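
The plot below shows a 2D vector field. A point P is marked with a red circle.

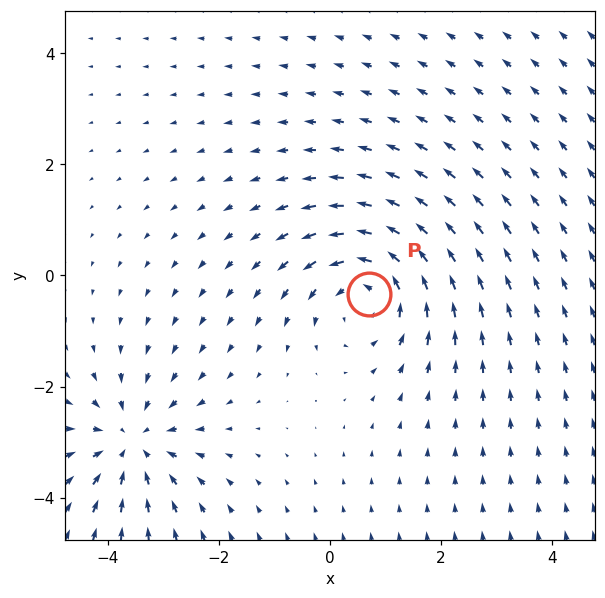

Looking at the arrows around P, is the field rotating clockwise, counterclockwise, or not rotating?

Near P at (0.7, -0.3) the arrows circulate counterclockwise. The curl (z-component) there is about +4; positive curl means counterclockwise rotation.

counterclockwise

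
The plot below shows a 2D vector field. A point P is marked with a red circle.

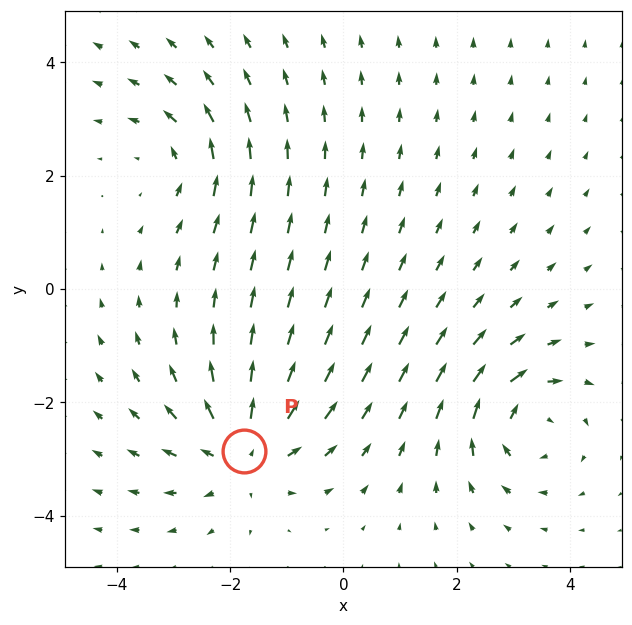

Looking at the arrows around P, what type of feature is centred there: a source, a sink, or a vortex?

At P (-1.8, -2.9) the arrows spread outward. Divergence about +4, curl ≈0 — positive divergence with near-zero curl is a source.

source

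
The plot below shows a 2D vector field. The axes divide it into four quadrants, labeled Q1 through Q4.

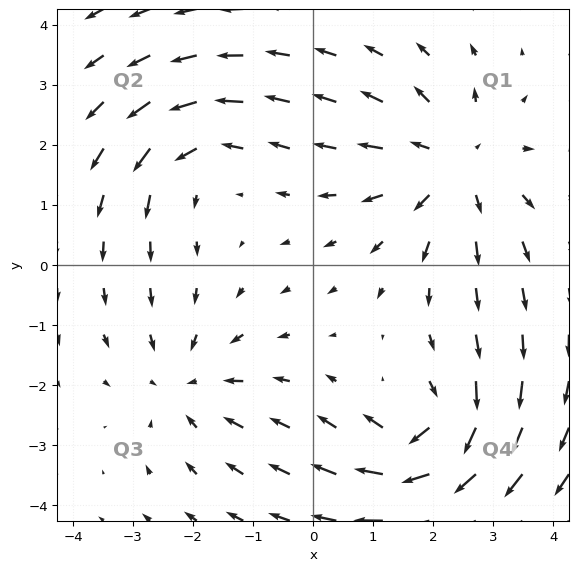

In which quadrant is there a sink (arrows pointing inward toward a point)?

The sink sits at approximately (-2.1, -2.0), which lies in quadrant Q3. The divergence there is about -2, negative as expected for a sink.

Q3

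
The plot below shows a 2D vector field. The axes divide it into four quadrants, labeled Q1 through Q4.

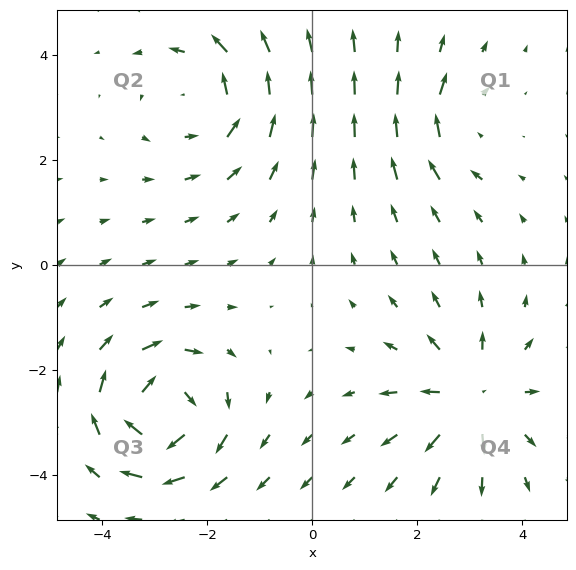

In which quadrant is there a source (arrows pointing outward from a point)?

Q4

The source sits at approximately (3.0, -2.5), which lies in quadrant Q4. The divergence there is about +5, positive as expected for a source.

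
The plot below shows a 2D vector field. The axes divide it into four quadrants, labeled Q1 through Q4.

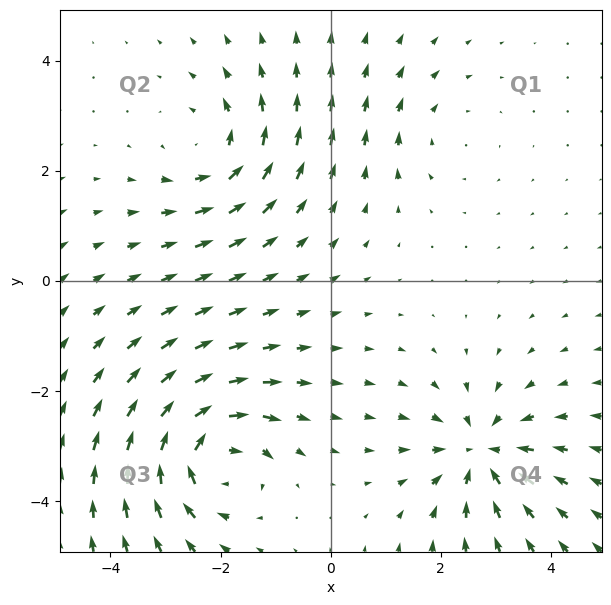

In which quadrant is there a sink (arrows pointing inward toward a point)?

The sink sits at approximately (2.7, -3.1), which lies in quadrant Q4. The divergence there is about -5, negative as expected for a sink.

Q4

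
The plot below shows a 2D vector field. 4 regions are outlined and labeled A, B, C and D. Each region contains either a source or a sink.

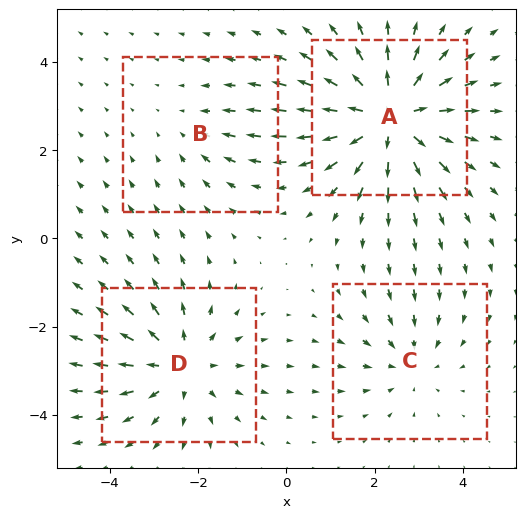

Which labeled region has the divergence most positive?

A

Divergence at each region's feature centre — A: about +6, B: about -2, C: about -3, D: about +4. Region A is most positive.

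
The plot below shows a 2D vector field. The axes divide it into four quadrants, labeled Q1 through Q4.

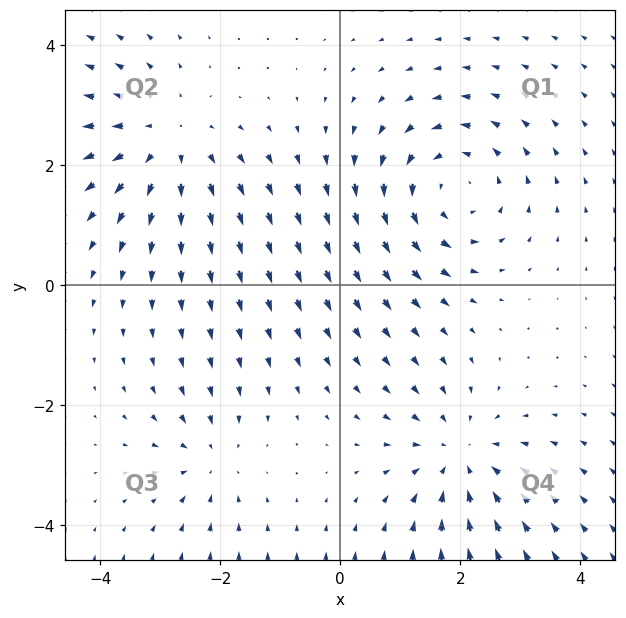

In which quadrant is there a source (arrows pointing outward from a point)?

Q2

The source sits at approximately (-2.9, 2.4), which lies in quadrant Q2. The divergence there is about +3, positive as expected for a source.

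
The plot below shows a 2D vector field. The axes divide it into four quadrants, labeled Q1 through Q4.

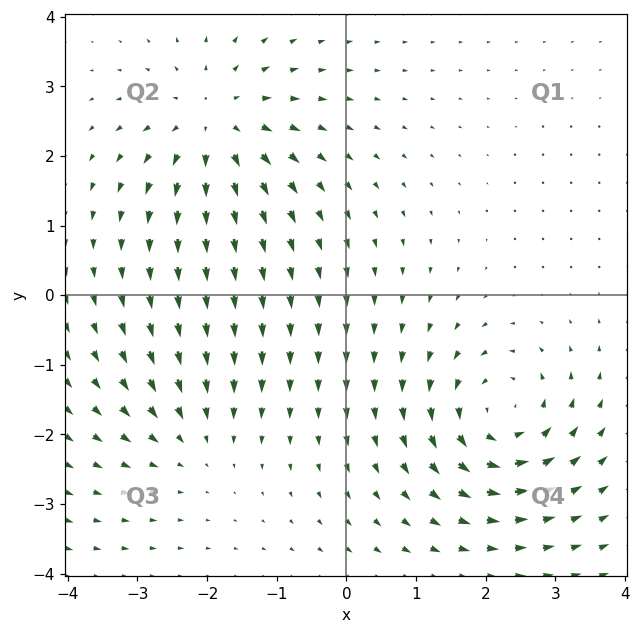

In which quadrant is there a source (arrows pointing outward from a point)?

The source sits at approximately (-1.9, 2.5), which lies in quadrant Q2. The divergence there is about +5, positive as expected for a source.

Q2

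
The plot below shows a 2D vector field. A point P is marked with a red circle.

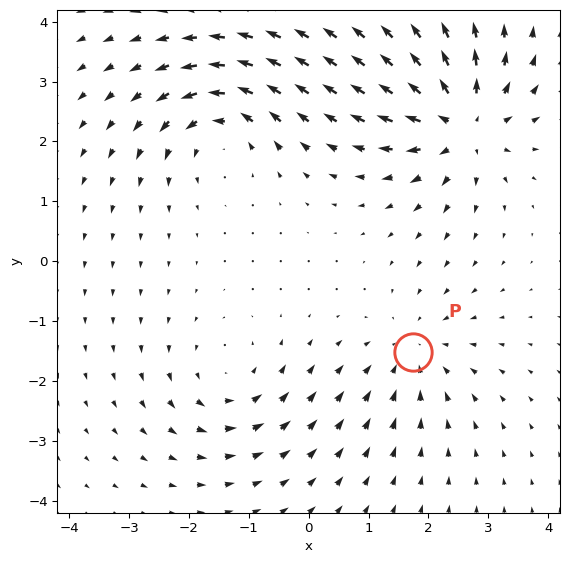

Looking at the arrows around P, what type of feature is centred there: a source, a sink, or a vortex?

At P (1.7, -1.5) the arrows converge inward. Divergence about -3, curl ≈0 — negative divergence with near-zero curl is a sink.

sink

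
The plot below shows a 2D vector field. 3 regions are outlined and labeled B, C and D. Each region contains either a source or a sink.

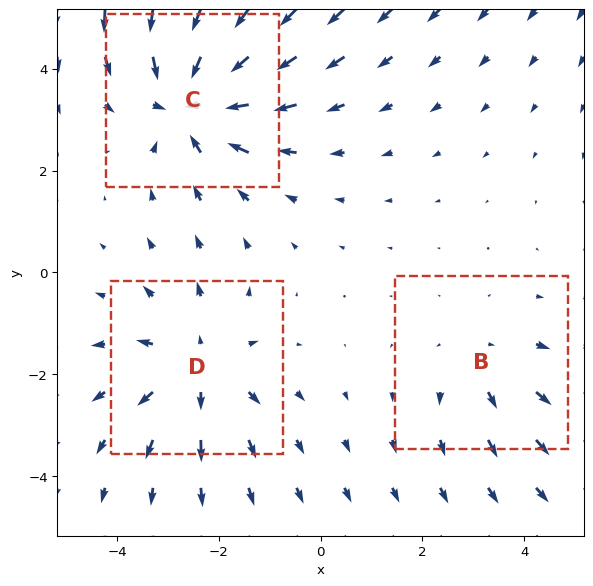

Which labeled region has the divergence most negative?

C

Divergence at each region's feature centre — B: about +2, C: about -4, D: about +3. Region C is most negative.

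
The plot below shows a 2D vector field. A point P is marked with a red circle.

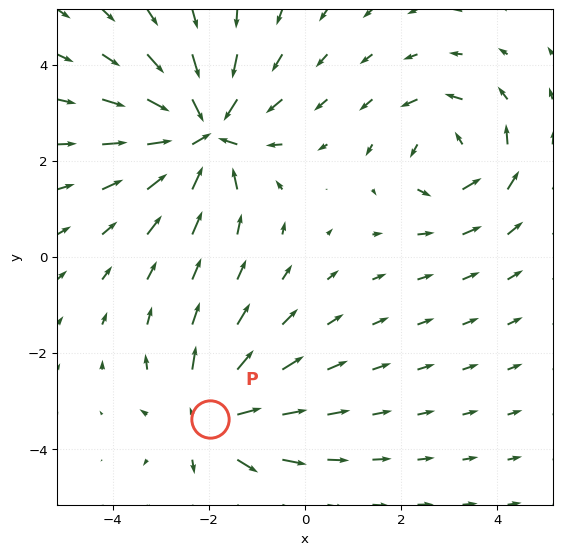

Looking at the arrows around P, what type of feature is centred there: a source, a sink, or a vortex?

source

At P (-2.0, -3.4) the arrows spread outward. Divergence about +3, curl ≈0 — positive divergence with near-zero curl is a source.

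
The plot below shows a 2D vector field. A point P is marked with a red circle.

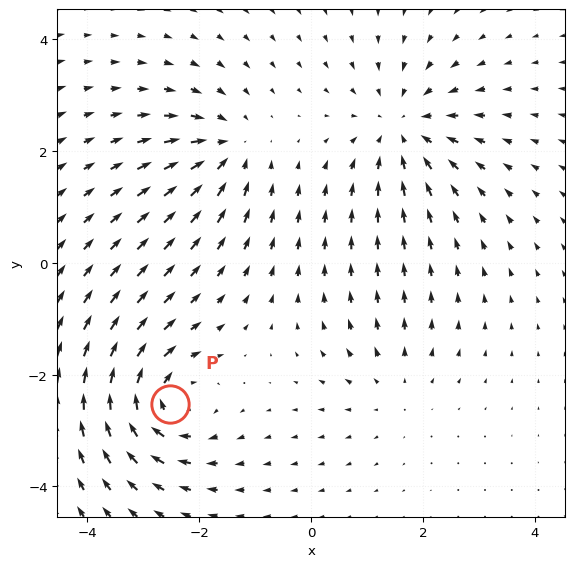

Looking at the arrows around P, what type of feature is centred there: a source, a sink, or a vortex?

At P (-2.5, -2.5) the arrows circulate clockwise. Divergence ≈0, curl about -6 — near-zero divergence with nonzero curl is a vortex.

vortex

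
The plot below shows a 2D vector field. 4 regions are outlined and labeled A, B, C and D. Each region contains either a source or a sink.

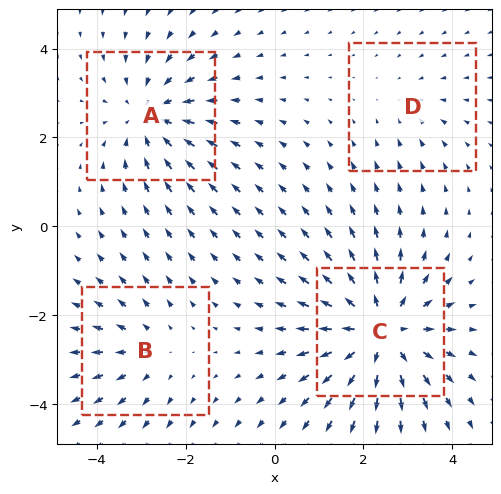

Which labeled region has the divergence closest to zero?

Divergence at each region's feature centre — A: about -4, B: about +3, C: about +6, D: about -2. Region D is closest to zero.

D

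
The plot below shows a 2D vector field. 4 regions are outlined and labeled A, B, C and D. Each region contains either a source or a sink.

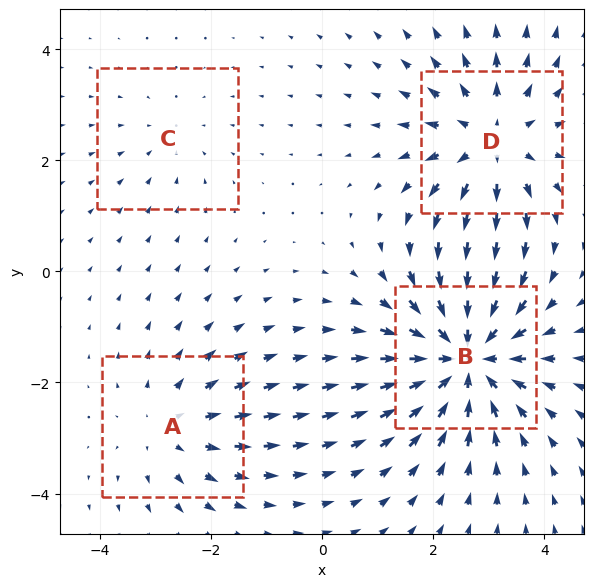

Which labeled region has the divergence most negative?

B

Divergence at each region's feature centre — A: about +3, B: about -6, C: about -2, D: about +4. Region B is most negative.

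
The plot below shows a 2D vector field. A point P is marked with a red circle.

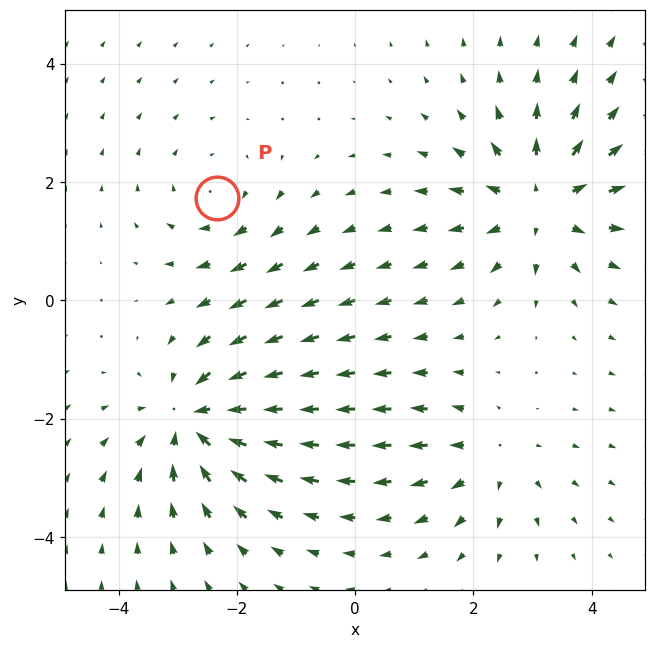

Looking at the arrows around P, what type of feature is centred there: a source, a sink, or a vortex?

At P (-2.3, 1.7) the arrows circulate clockwise. Divergence ≈0, curl about -3 — near-zero divergence with nonzero curl is a vortex.

vortex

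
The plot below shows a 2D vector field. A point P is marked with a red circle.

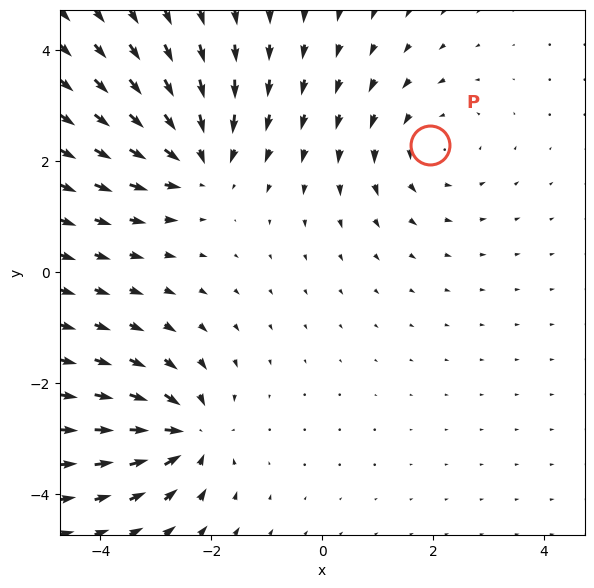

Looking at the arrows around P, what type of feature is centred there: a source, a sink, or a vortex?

At P (1.9, 2.3) the arrows circulate counterclockwise. Divergence ≈0, curl about +2 — near-zero divergence with nonzero curl is a vortex.

vortex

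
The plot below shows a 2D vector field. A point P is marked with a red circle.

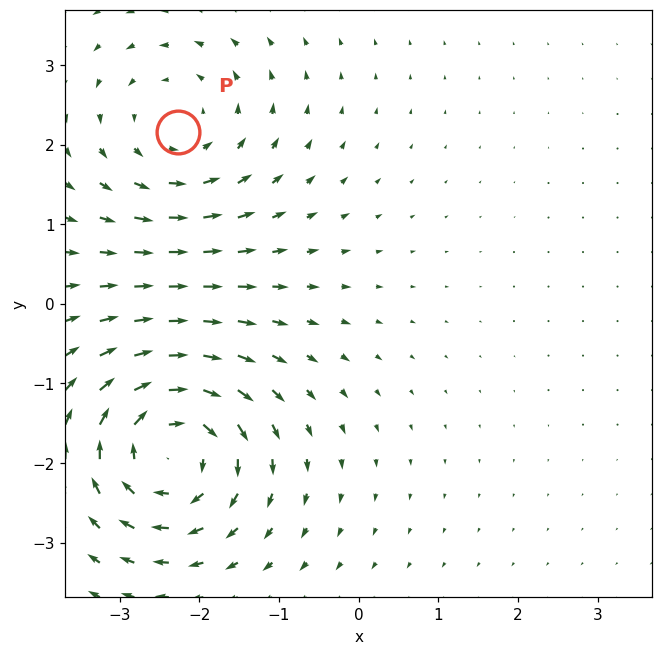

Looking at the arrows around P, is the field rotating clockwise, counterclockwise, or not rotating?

Near P at (-2.3, 2.2) the arrows circulate counterclockwise. The curl (z-component) there is about +3; positive curl means counterclockwise rotation.

counterclockwise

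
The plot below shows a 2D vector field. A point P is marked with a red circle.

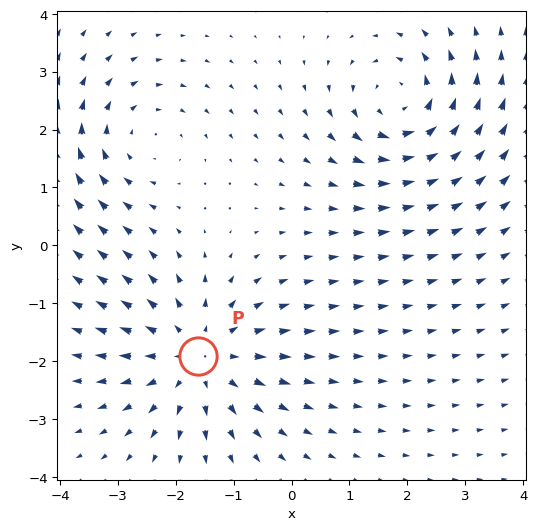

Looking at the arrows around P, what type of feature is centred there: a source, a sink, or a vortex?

At P (-1.6, -1.9) the arrows spread outward. Divergence about +4, curl ≈0 — positive divergence with near-zero curl is a source.

source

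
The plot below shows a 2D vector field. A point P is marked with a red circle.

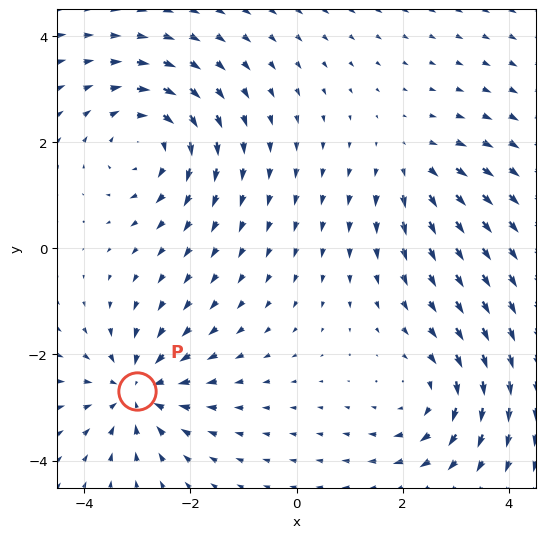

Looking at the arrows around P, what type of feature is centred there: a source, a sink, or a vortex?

At P (-3.0, -2.7) the arrows converge inward. Divergence about -5, curl ≈0 — negative divergence with near-zero curl is a sink.

sink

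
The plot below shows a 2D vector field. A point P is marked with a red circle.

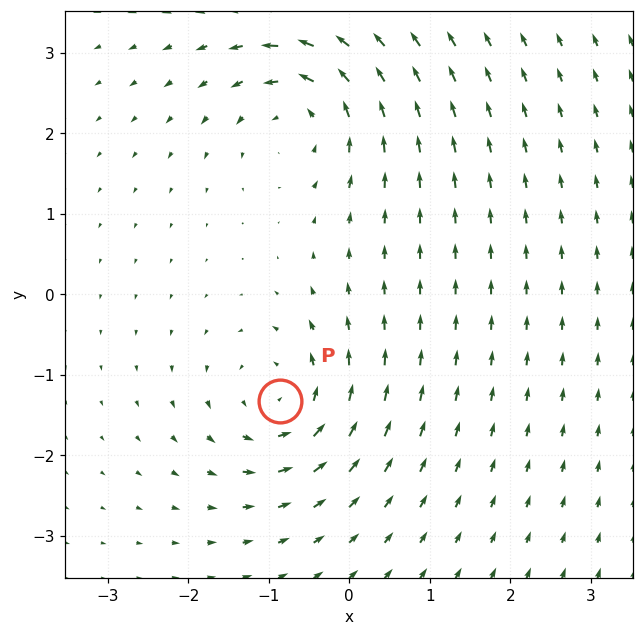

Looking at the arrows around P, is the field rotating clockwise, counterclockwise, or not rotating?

counterclockwise

Near P at (-0.9, -1.3) the arrows circulate counterclockwise. The curl (z-component) there is about +5; positive curl means counterclockwise rotation.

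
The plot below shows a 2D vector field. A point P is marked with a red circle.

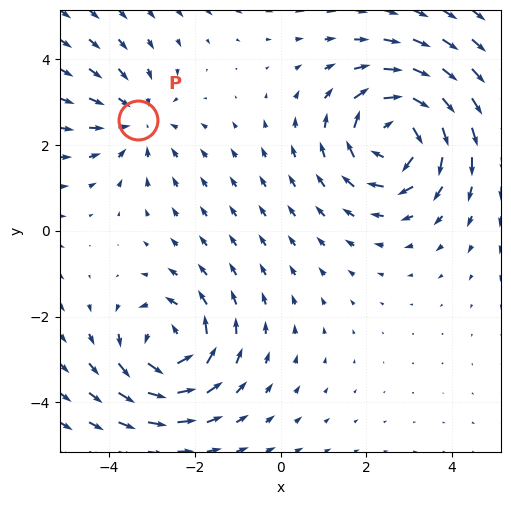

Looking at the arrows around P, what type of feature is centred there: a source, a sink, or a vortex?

sink

At P (-3.3, 2.6) the arrows converge inward. Divergence about -2, curl ≈0 — negative divergence with near-zero curl is a sink.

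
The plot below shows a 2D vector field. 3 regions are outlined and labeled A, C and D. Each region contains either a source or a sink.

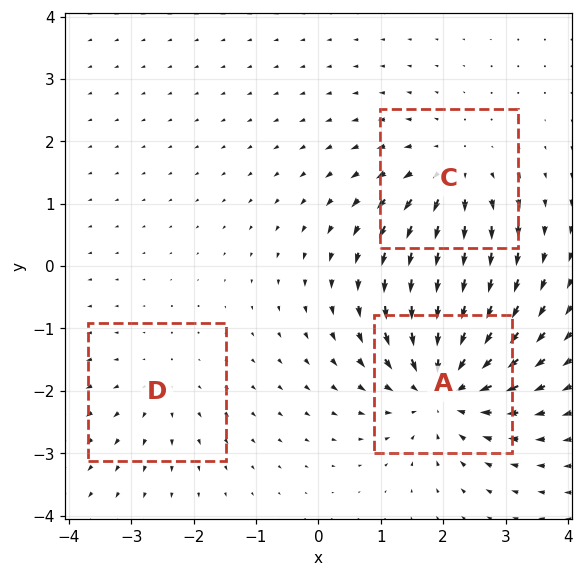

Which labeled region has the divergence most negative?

Divergence at each region's feature centre — A: about -5, C: about +3, D: about +2. Region A is most negative.

A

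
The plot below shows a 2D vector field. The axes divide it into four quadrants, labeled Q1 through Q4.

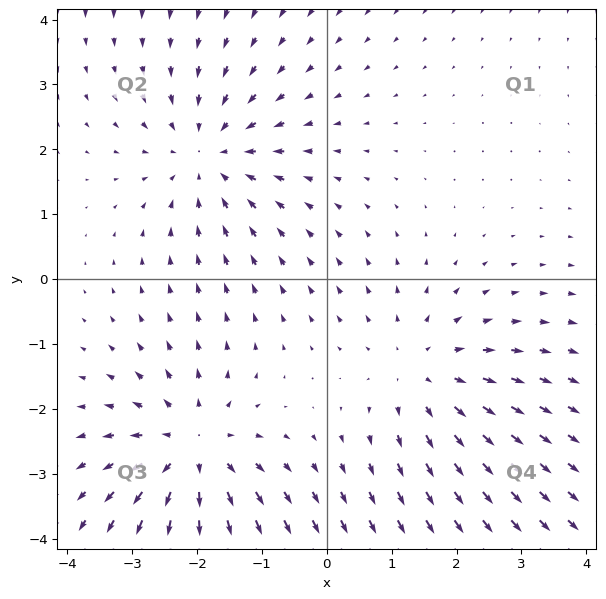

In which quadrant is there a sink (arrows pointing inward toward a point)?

The sink sits at approximately (-1.8, 1.9), which lies in quadrant Q2. The divergence there is about -3, negative as expected for a sink.

Q2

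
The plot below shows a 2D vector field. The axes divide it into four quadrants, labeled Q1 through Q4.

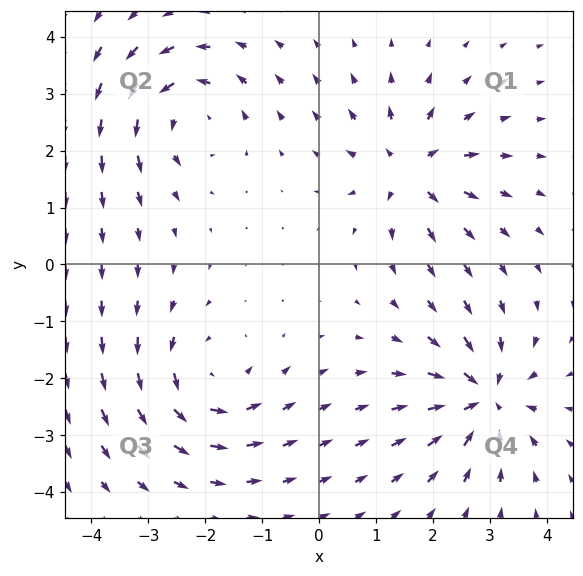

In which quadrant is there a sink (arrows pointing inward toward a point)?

Q4

The sink sits at approximately (2.9, -2.3), which lies in quadrant Q4. The divergence there is about -5, negative as expected for a sink.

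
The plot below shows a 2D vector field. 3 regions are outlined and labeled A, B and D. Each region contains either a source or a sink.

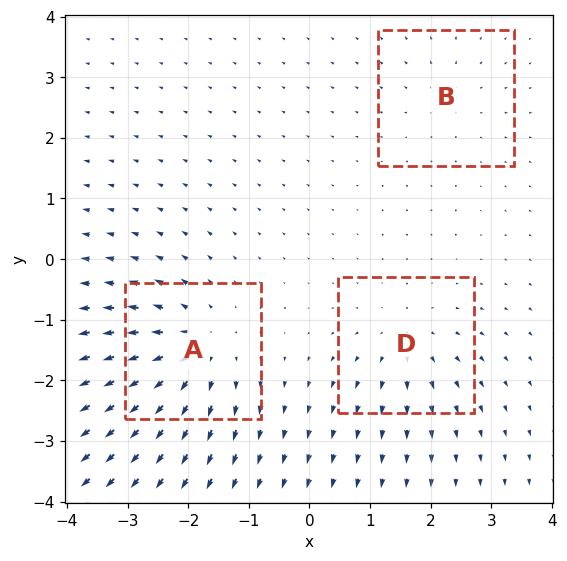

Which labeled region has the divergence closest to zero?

B

Divergence at each region's feature centre — A: about +5, B: about +2, D: about +3. Region B is closest to zero.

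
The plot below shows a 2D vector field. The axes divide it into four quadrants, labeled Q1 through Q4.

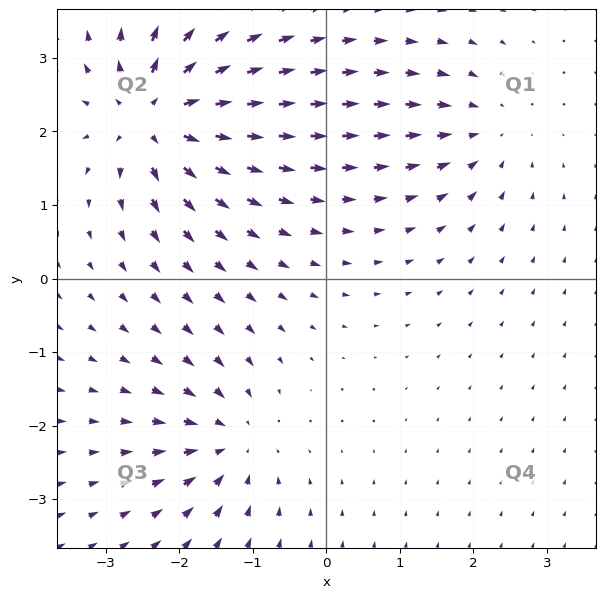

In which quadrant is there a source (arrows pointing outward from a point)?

Q2

The source sits at approximately (-2.3, 2.2), which lies in quadrant Q2. The divergence there is about +7, positive as expected for a source.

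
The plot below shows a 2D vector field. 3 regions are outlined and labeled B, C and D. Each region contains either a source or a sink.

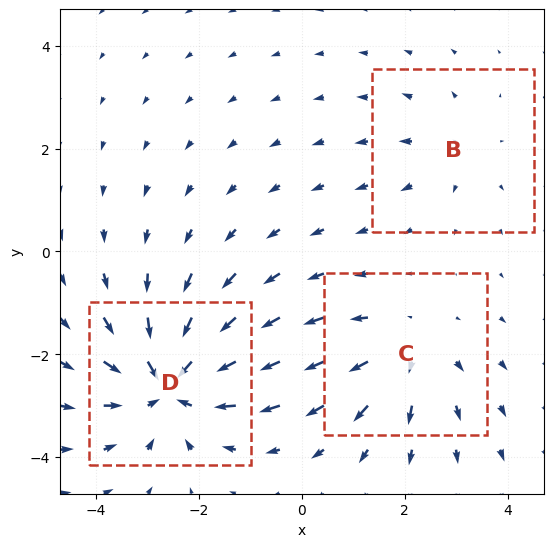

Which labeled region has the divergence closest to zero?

Divergence at each region's feature centre — B: about +2, C: about +3, D: about -5. Region B is closest to zero.

B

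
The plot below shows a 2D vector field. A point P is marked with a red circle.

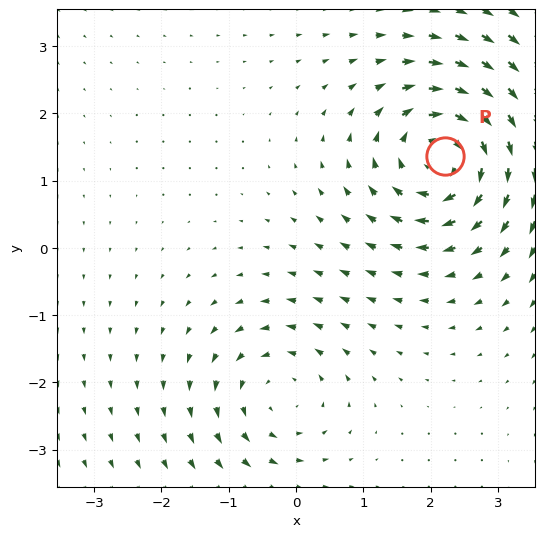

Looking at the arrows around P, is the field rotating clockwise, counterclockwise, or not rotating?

clockwise

Near P at (2.2, 1.4) the arrows circulate clockwise. The curl (z-component) there is about -6; negative curl means clockwise rotation.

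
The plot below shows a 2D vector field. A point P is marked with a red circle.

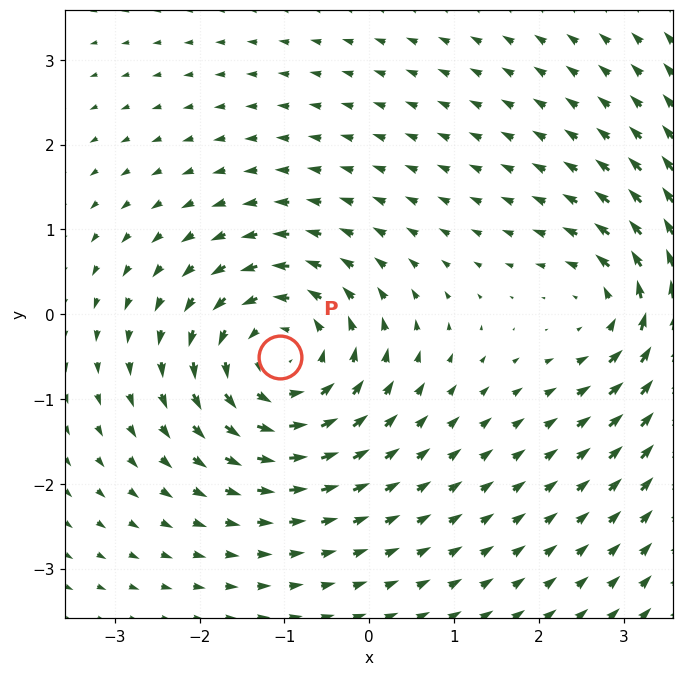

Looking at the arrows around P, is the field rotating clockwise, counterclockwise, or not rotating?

Near P at (-1.0, -0.5) the arrows circulate counterclockwise. The curl (z-component) there is about +5; positive curl means counterclockwise rotation.

counterclockwise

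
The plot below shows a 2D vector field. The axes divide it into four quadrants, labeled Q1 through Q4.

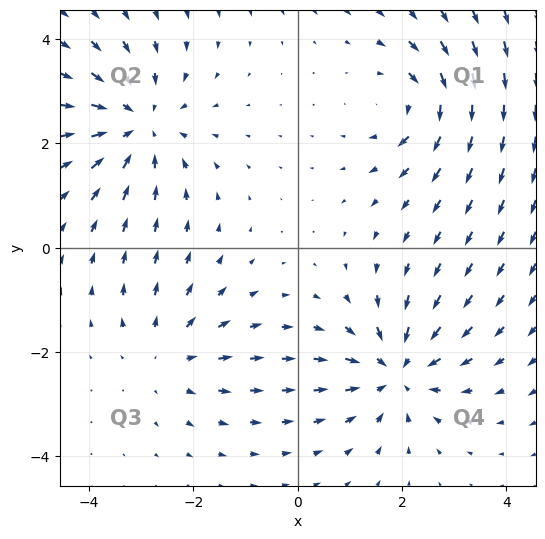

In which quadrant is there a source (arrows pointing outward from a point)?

The source sits at approximately (-2.5, -2.1), which lies in quadrant Q3. The divergence there is about +3, positive as expected for a source.

Q3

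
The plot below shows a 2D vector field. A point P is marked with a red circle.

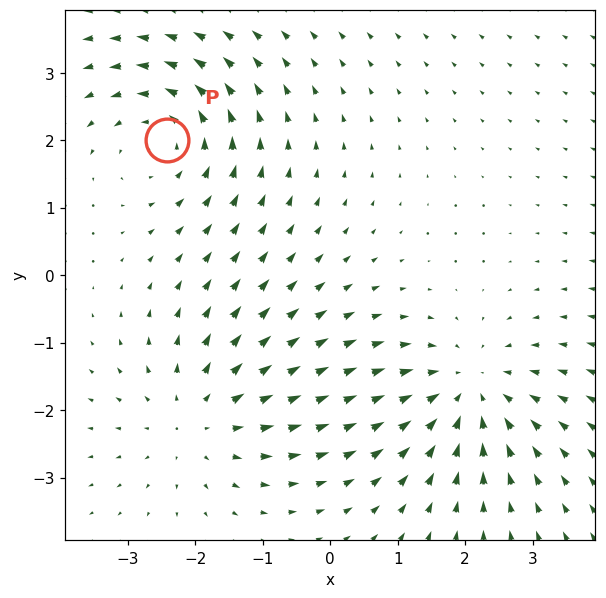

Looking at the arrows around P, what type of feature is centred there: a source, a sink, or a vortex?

vortex

At P (-2.4, 2.0) the arrows circulate counterclockwise. Divergence ≈0, curl about +4 — near-zero divergence with nonzero curl is a vortex.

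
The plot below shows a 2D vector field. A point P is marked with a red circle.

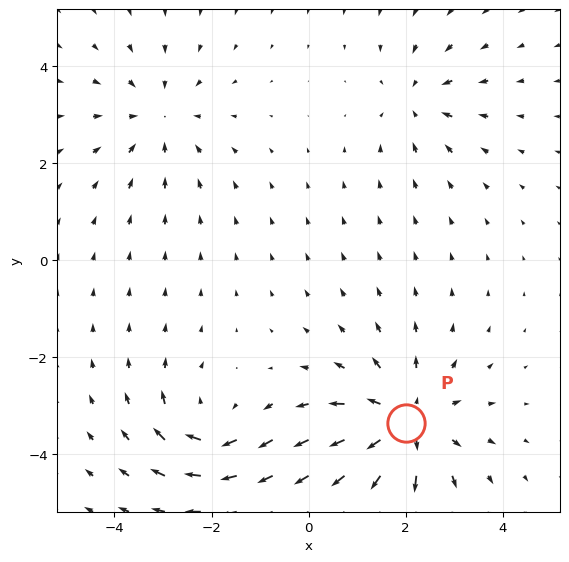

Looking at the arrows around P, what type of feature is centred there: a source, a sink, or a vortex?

source

At P (2.0, -3.4) the arrows spread outward. Divergence about +5, curl ≈0 — positive divergence with near-zero curl is a source.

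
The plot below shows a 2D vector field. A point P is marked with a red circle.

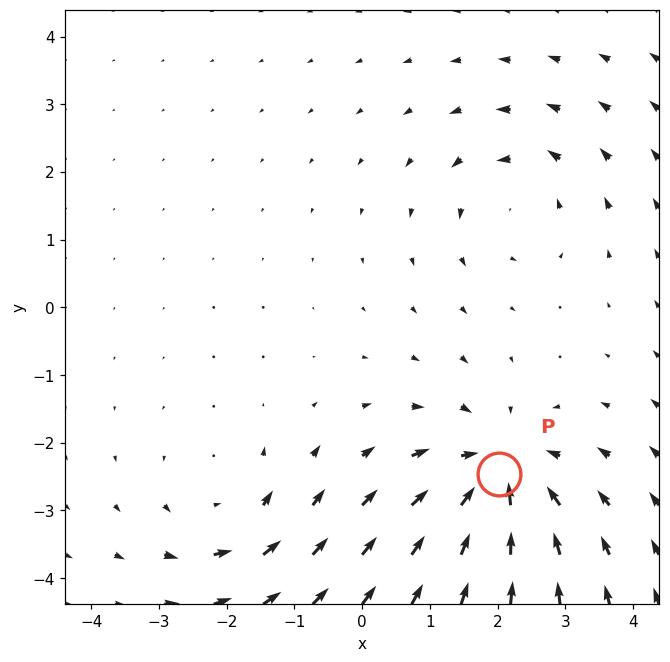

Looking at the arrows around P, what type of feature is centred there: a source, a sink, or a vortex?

sink

At P (2.0, -2.5) the arrows converge inward. Divergence about -5, curl ≈0 — negative divergence with near-zero curl is a sink.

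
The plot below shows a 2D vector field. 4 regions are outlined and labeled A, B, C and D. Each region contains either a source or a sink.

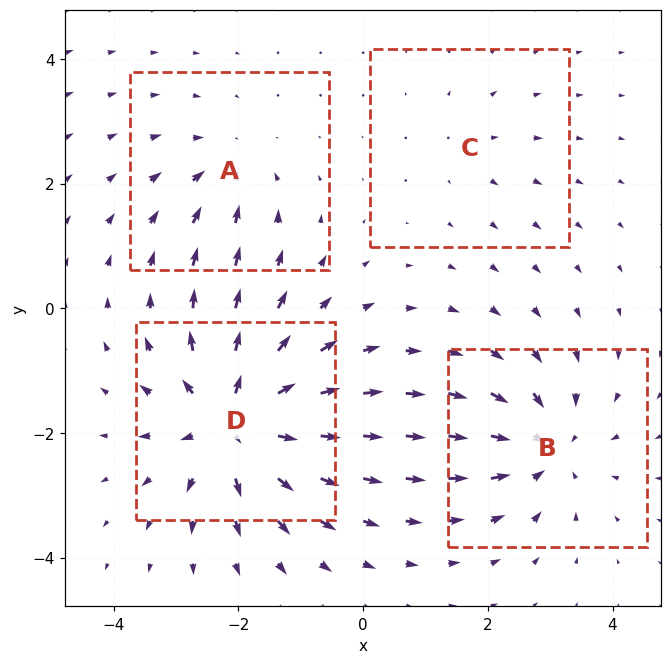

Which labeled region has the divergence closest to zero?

Divergence at each region's feature centre — A: about -3, B: about -5, C: about +2, D: about +7. Region C is closest to zero.

C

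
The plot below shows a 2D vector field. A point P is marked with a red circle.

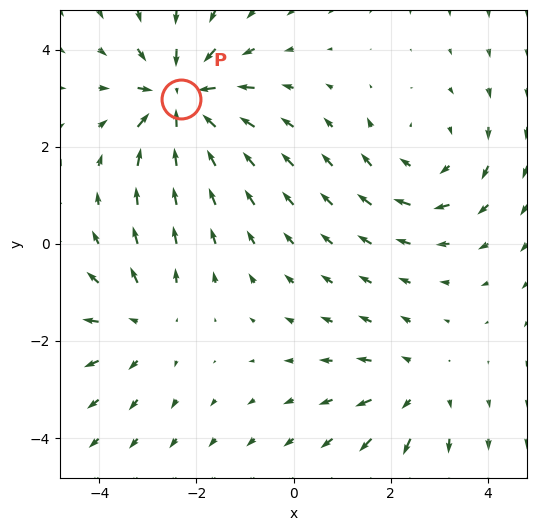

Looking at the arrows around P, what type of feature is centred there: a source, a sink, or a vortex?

sink

At P (-2.3, 3.0) the arrows converge inward. Divergence about -6, curl ≈0 — negative divergence with near-zero curl is a sink.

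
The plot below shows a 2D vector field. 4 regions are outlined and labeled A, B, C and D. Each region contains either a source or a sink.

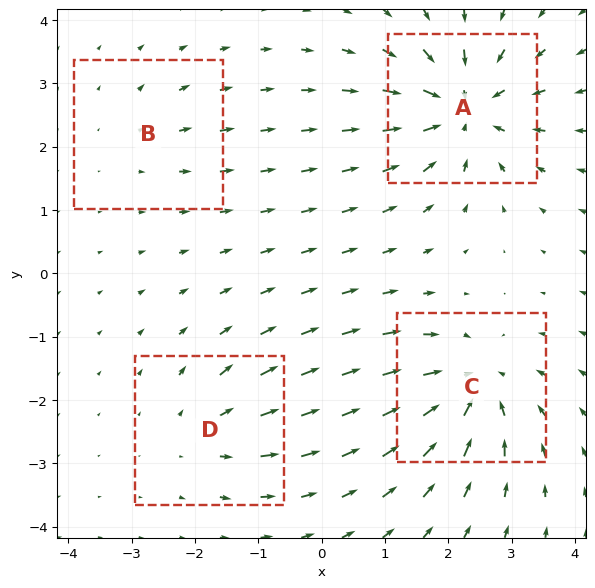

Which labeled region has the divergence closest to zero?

Divergence at each region's feature centre — A: about -8, B: about +2, C: about -6, D: about +4. Region B is closest to zero.

B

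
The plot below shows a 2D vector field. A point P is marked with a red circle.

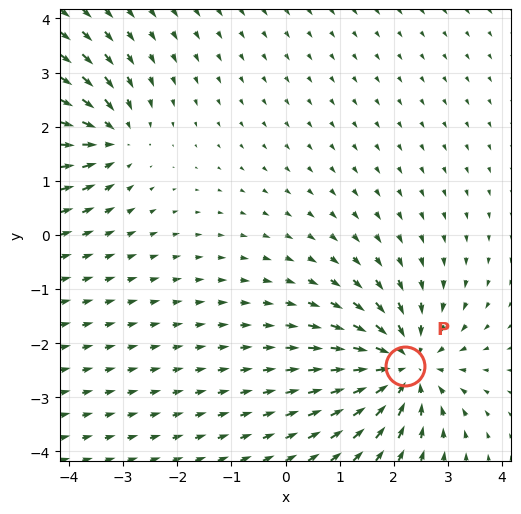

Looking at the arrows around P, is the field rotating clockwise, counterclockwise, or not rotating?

Near P at (2.2, -2.4) the arrows show no circulation. The curl there is ≈0.

not rotating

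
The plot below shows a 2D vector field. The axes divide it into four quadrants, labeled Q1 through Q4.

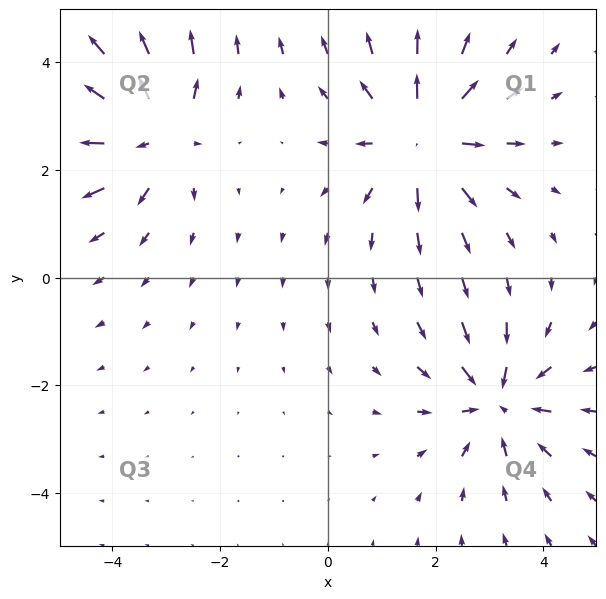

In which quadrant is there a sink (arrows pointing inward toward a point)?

The sink sits at approximately (3.2, -2.3), which lies in quadrant Q4. The divergence there is about -5, negative as expected for a sink.

Q4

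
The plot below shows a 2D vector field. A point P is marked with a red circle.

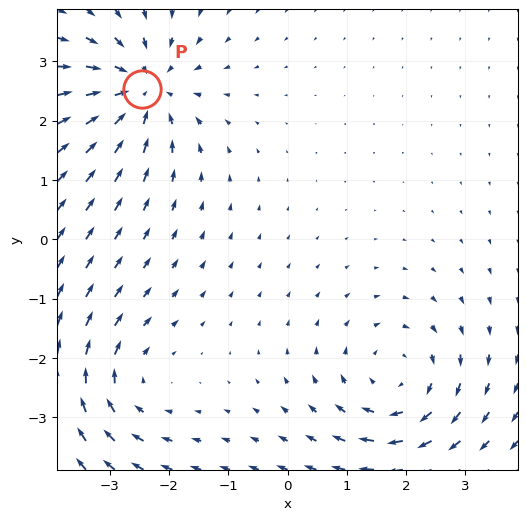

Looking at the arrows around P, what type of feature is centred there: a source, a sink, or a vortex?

sink

At P (-2.4, 2.5) the arrows converge inward. Divergence about -6, curl ≈0 — negative divergence with near-zero curl is a sink.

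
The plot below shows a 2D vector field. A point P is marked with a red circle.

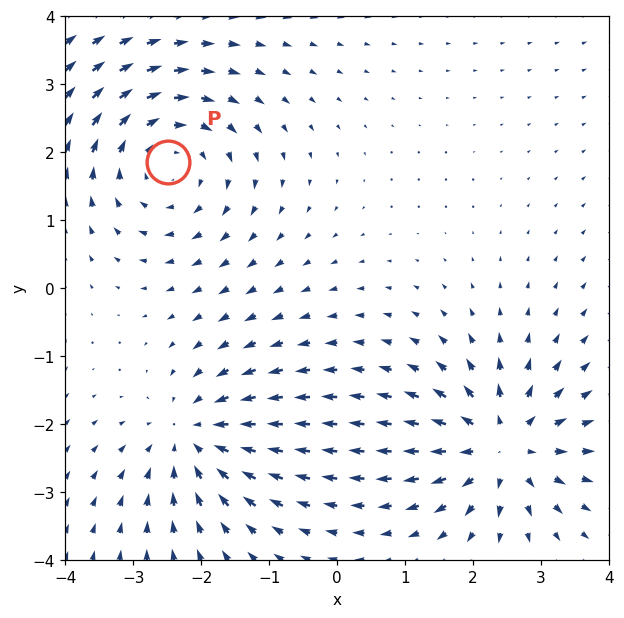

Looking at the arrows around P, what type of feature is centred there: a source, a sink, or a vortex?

At P (-2.5, 1.9) the arrows circulate clockwise. Divergence ≈0, curl about -3 — near-zero divergence with nonzero curl is a vortex.

vortex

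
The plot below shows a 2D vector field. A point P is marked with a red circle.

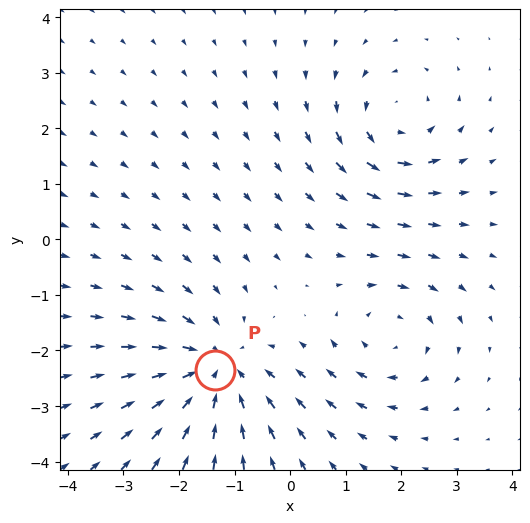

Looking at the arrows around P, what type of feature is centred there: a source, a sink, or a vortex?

sink

At P (-1.4, -2.4) the arrows converge inward. Divergence about -4, curl ≈0 — negative divergence with near-zero curl is a sink.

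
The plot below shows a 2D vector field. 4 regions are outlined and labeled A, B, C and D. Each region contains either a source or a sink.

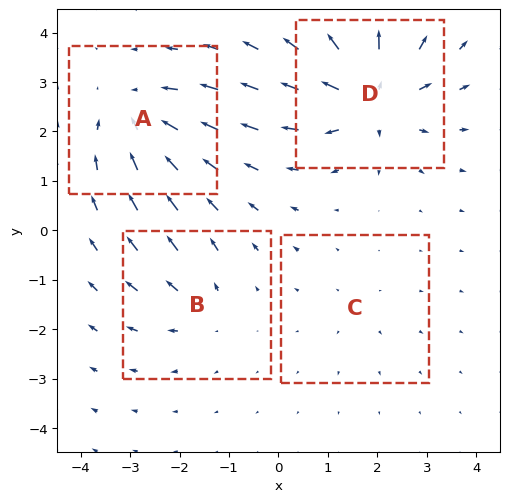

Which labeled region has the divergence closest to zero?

C

Divergence at each region's feature centre — A: about -5, B: about +4, C: about +2, D: about +8. Region C is closest to zero.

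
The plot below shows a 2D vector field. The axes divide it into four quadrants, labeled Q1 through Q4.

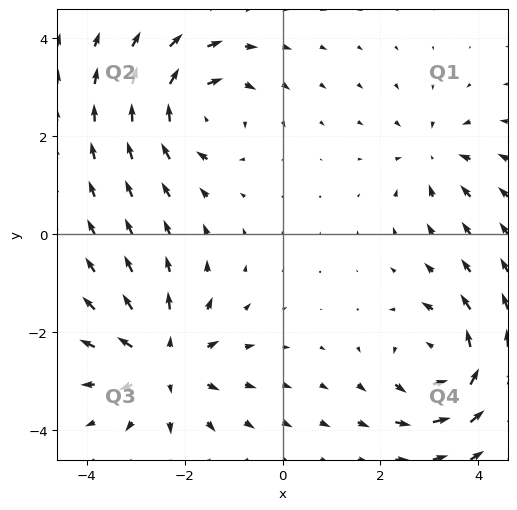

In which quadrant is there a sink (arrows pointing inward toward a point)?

The sink sits at approximately (3.1, 1.6), which lies in quadrant Q1. The divergence there is about -3, negative as expected for a sink.

Q1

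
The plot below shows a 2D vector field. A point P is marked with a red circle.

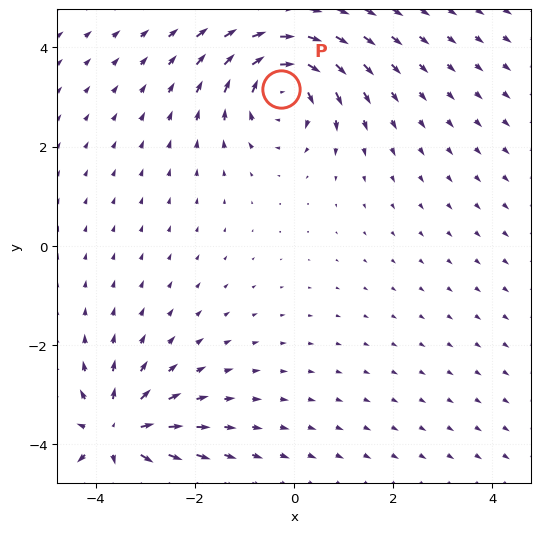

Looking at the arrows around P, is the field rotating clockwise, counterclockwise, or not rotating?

clockwise

Near P at (-0.3, 3.2) the arrows circulate clockwise. The curl (z-component) there is about -4; negative curl means clockwise rotation.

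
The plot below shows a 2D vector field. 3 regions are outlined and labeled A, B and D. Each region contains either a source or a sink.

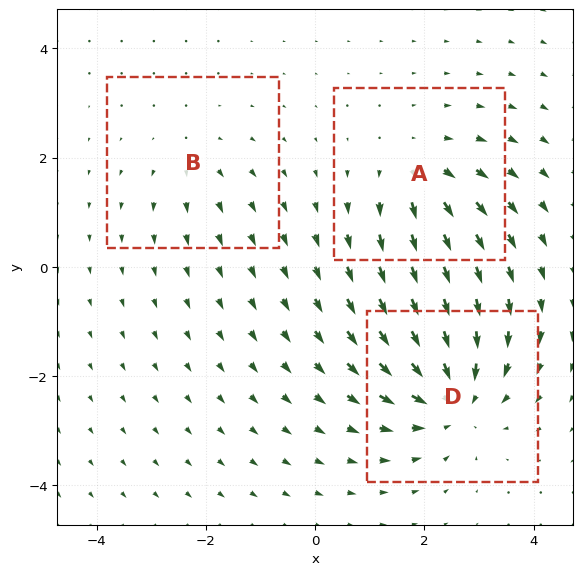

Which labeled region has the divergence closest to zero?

B

Divergence at each region's feature centre — A: about +3, B: about +2, D: about -5. Region B is closest to zero.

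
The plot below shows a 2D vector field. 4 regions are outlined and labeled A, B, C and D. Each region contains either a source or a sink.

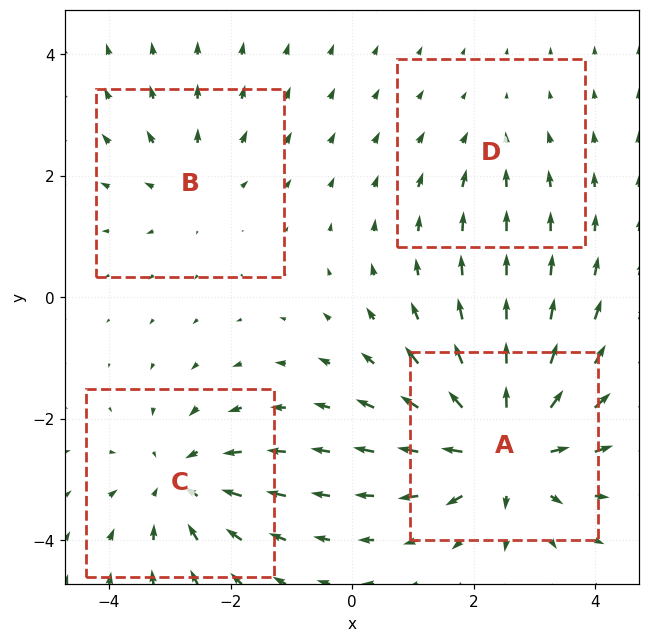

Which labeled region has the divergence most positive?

Divergence at each region's feature centre — A: about +7, B: about +3, C: about -5, D: about -2. Region A is most positive.

A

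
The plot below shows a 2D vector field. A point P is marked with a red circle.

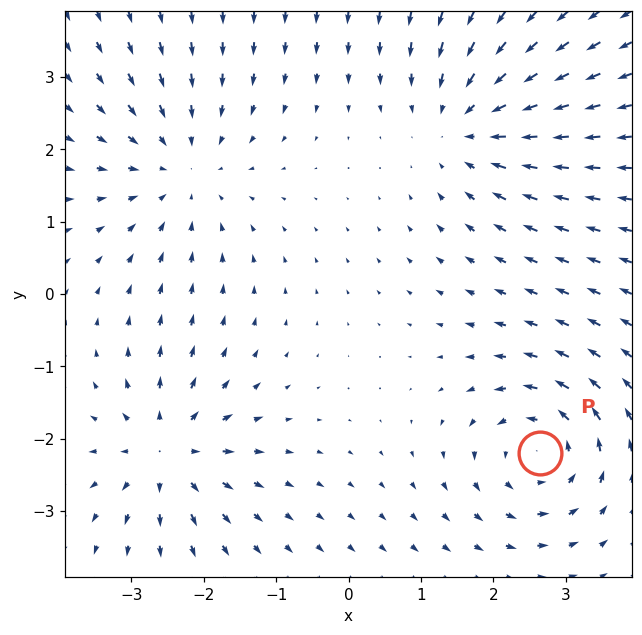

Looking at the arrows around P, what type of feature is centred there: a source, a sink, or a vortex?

vortex

At P (2.6, -2.2) the arrows circulate counterclockwise. Divergence ≈0, curl about +5 — near-zero divergence with nonzero curl is a vortex.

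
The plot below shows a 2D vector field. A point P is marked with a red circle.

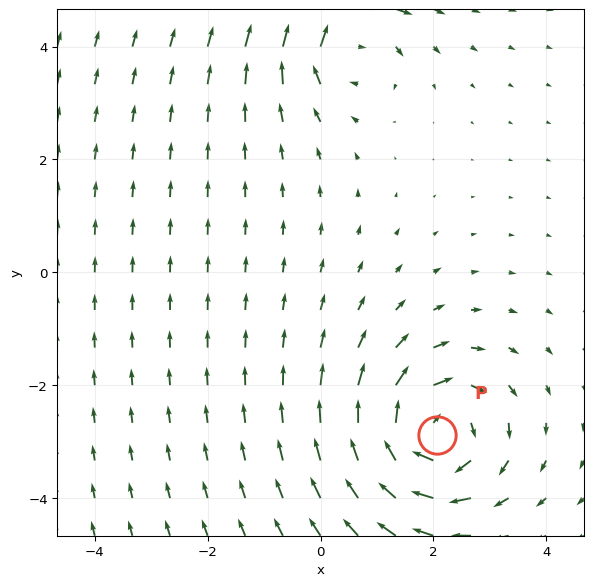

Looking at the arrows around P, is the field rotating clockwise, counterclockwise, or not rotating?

clockwise

Near P at (2.1, -2.9) the arrows circulate clockwise. The curl (z-component) there is about -5; negative curl means clockwise rotation.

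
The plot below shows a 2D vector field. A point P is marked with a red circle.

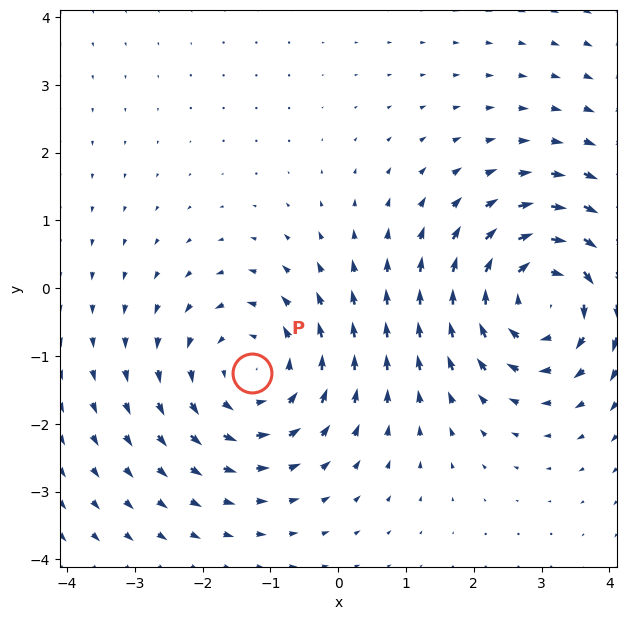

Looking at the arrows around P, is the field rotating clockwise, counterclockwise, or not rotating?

Near P at (-1.3, -1.2) the arrows circulate counterclockwise. The curl (z-component) there is about +3; positive curl means counterclockwise rotation.

counterclockwise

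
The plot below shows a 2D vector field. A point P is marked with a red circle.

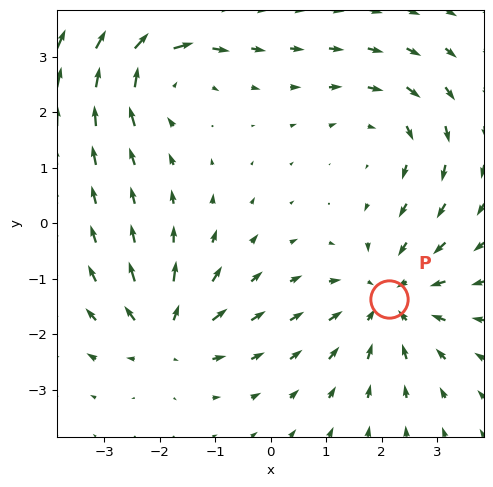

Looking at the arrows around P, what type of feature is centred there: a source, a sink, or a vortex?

At P (2.1, -1.4) the arrows converge inward. Divergence about -4, curl ≈0 — negative divergence with near-zero curl is a sink.

sink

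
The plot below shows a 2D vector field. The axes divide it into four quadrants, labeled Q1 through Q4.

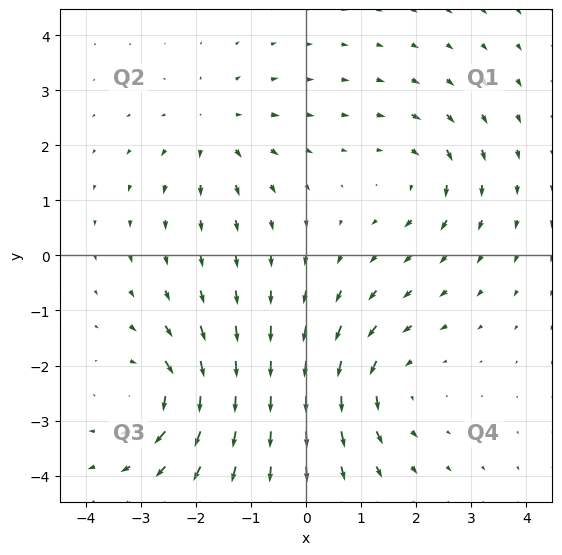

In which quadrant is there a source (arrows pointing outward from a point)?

Q2

The source sits at approximately (-1.7, 2.3), which lies in quadrant Q2. The divergence there is about +4, positive as expected for a source.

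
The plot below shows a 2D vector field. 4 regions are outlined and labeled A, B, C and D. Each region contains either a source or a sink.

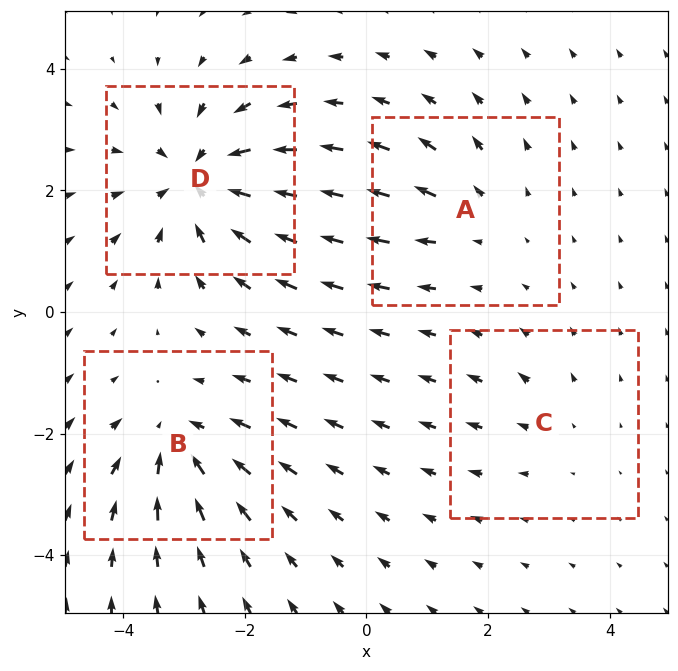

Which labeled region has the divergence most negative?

D

Divergence at each region's feature centre — A: about +3, B: about -5, C: about +2, D: about -7. Region D is most negative.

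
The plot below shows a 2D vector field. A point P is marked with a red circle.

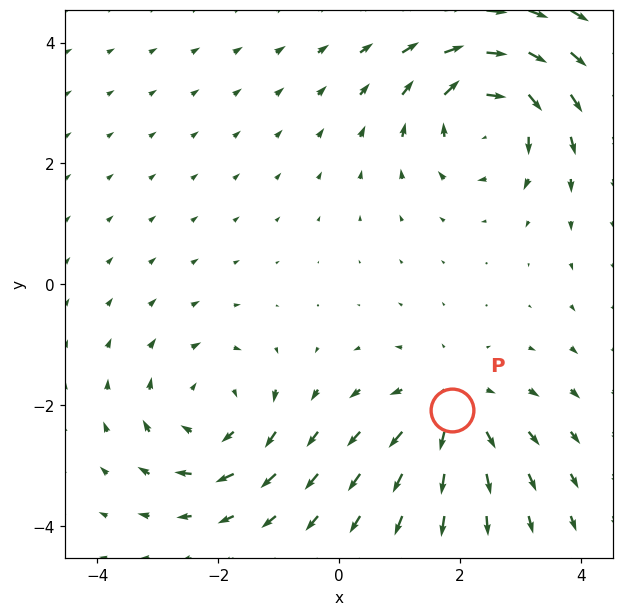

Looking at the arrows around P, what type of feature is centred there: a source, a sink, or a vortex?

At P (1.9, -2.1) the arrows spread outward. Divergence about +3, curl ≈0 — positive divergence with near-zero curl is a source.

source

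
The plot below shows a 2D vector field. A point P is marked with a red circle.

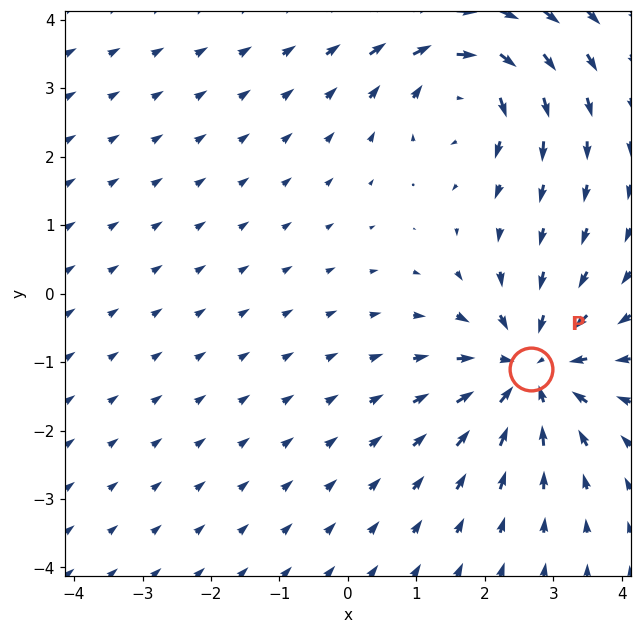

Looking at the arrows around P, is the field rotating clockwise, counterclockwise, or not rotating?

Near P at (2.7, -1.1) the arrows show no circulation. The curl there is ≈0.

not rotating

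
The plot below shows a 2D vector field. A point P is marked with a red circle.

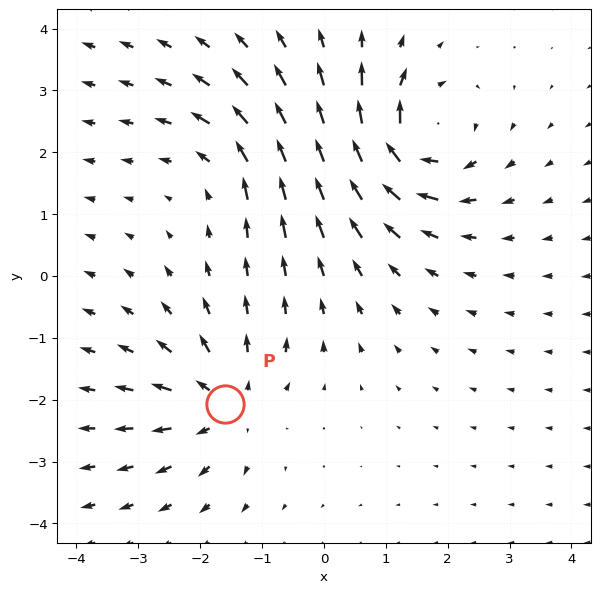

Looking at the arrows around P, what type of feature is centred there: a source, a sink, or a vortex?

source

At P (-1.6, -2.1) the arrows spread outward. Divergence about +4, curl ≈0 — positive divergence with near-zero curl is a source.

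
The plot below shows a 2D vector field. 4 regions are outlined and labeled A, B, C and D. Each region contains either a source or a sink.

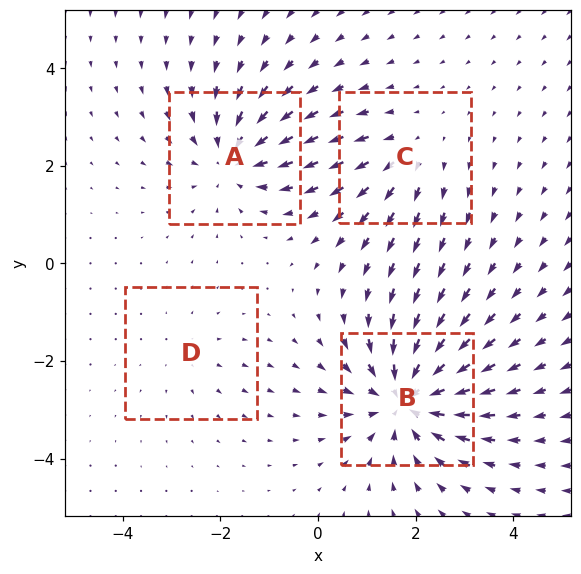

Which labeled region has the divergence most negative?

B

Divergence at each region's feature centre — A: about -5, B: about -7, C: about +3, D: about +2. Region B is most negative.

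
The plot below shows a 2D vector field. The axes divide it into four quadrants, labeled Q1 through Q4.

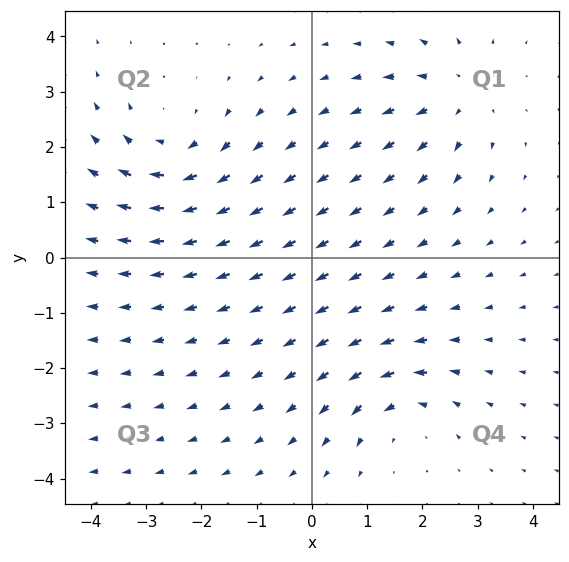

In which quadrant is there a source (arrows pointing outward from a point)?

Q1

The source sits at approximately (2.6, 3.0), which lies in quadrant Q1. The divergence there is about +3, positive as expected for a source.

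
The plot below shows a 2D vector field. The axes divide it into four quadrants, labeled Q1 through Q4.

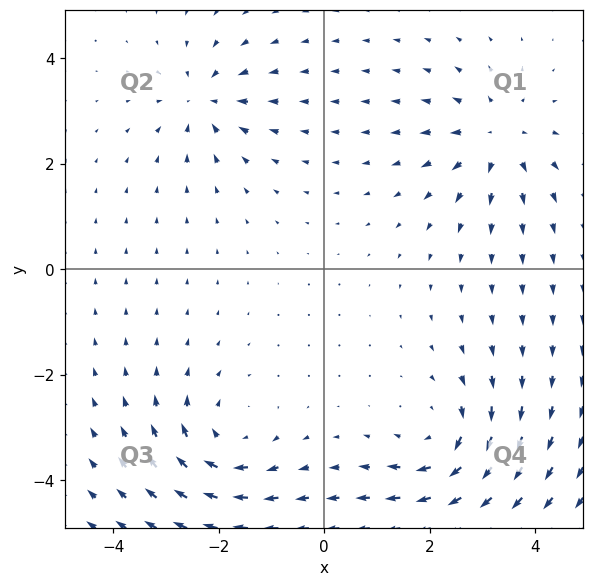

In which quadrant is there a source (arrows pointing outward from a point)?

The source sits at approximately (3.3, 2.5), which lies in quadrant Q1. The divergence there is about +4, positive as expected for a source.

Q1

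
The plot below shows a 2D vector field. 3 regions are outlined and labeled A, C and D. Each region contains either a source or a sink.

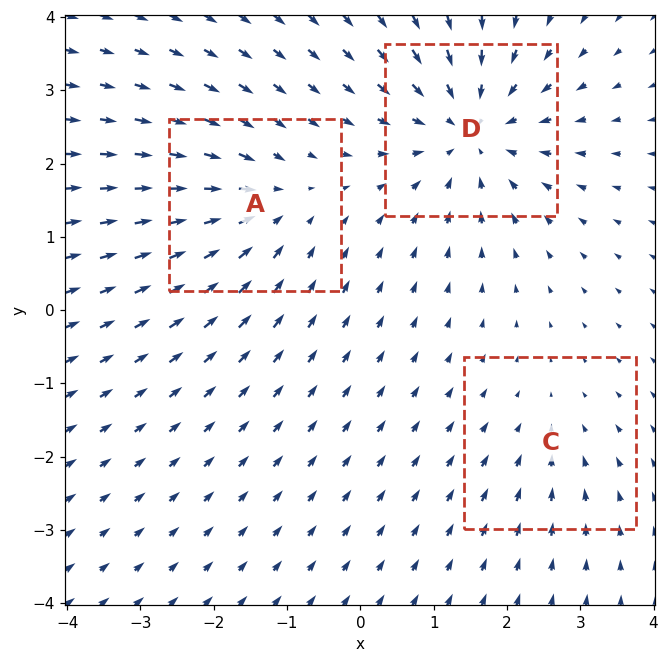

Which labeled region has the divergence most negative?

D

Divergence at each region's feature centre — A: about -3, C: about -2, D: about -5. Region D is most negative.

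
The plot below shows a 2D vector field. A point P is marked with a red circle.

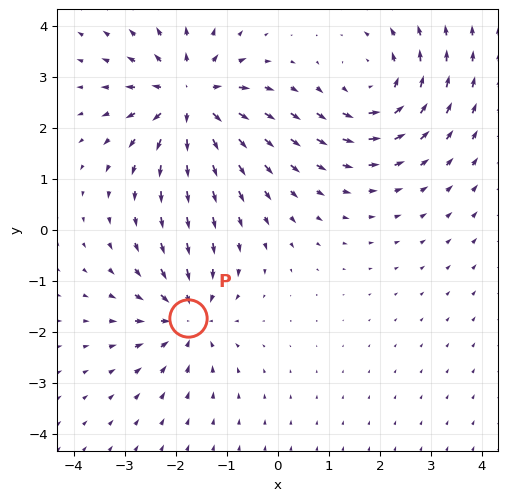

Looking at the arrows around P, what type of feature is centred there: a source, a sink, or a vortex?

sink

At P (-1.8, -1.7) the arrows converge inward. Divergence about -4, curl ≈0 — negative divergence with near-zero curl is a sink.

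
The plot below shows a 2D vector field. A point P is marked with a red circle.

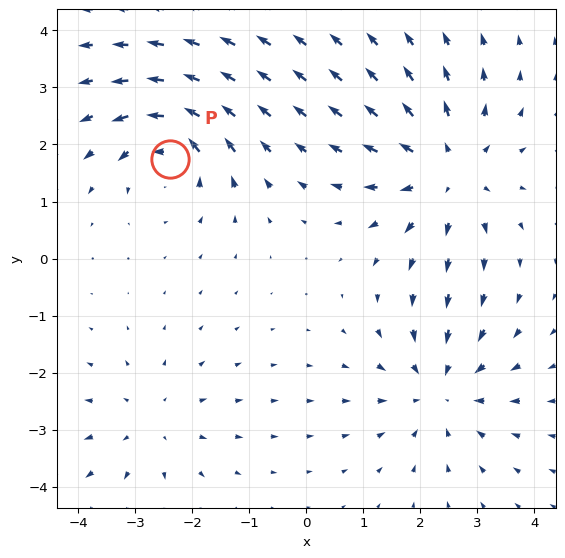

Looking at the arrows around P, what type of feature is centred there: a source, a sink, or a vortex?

At P (-2.4, 1.7) the arrows circulate counterclockwise. Divergence ≈0, curl about +5 — near-zero divergence with nonzero curl is a vortex.

vortex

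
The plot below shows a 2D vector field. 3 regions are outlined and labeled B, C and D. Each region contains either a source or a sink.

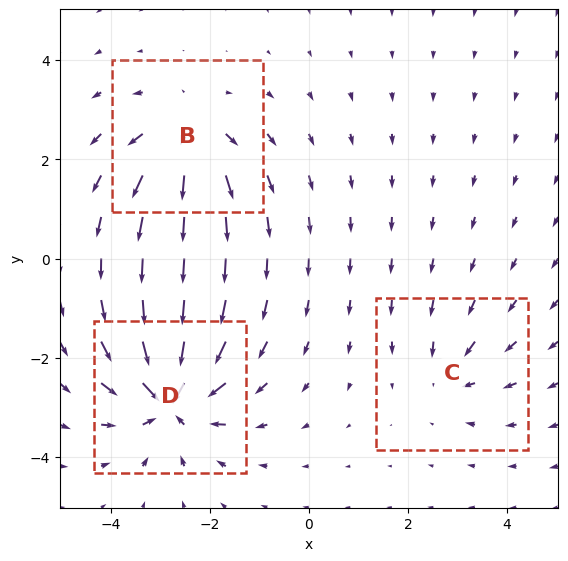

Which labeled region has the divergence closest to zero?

C

Divergence at each region's feature centre — B: about +4, C: about -3, D: about -6. Region C is closest to zero.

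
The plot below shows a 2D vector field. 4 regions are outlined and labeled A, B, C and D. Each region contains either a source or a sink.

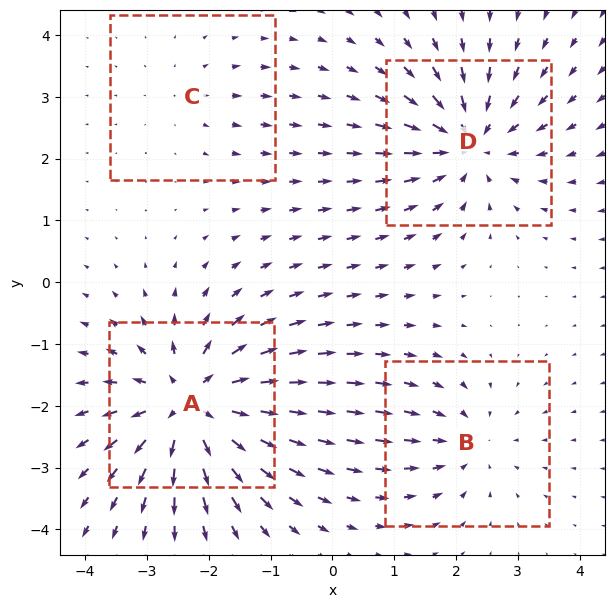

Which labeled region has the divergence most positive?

A

Divergence at each region's feature centre — A: about +7, B: about -4, C: about +2, D: about -6. Region A is most positive.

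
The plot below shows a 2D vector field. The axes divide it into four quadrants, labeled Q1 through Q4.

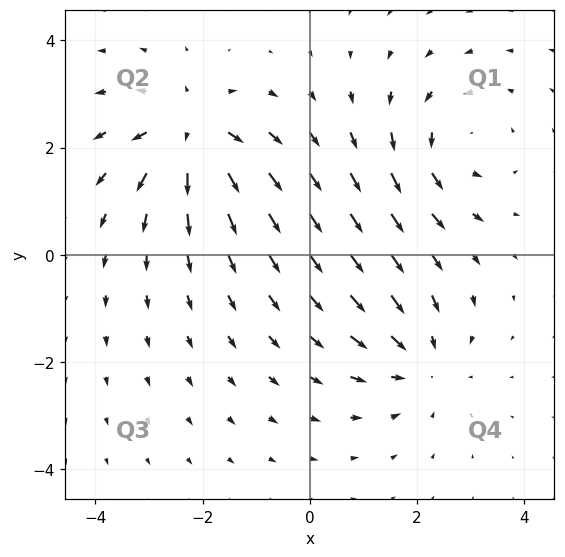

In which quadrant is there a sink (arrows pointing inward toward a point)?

Q4

The sink sits at approximately (2.0, -2.0), which lies in quadrant Q4. The divergence there is about -3, negative as expected for a sink.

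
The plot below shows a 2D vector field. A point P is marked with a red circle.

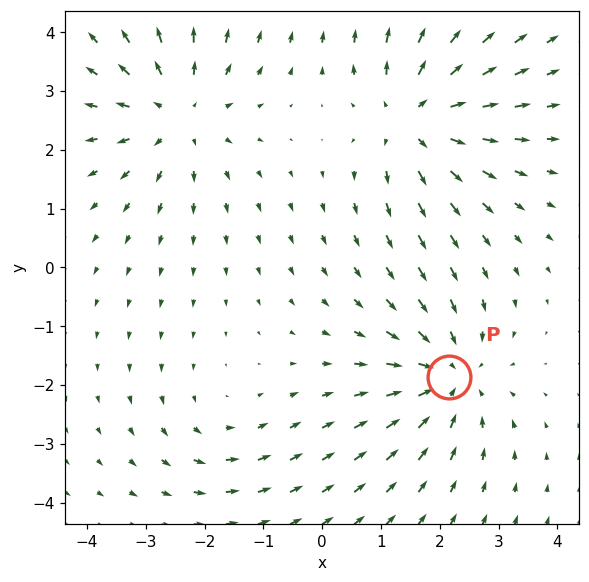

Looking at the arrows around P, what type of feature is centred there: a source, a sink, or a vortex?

sink

At P (2.2, -1.9) the arrows converge inward. Divergence about -5, curl ≈0 — negative divergence with near-zero curl is a sink.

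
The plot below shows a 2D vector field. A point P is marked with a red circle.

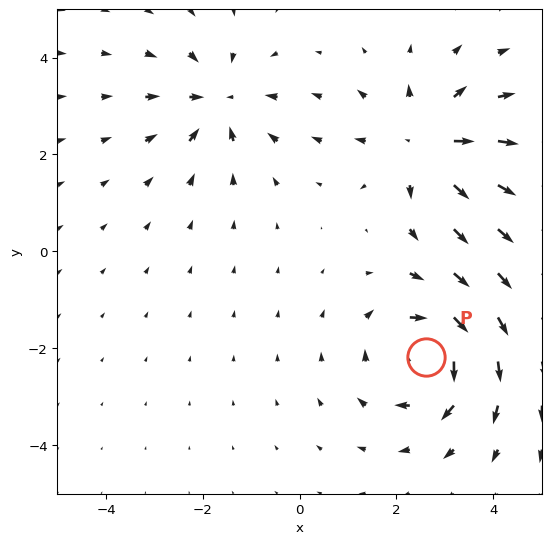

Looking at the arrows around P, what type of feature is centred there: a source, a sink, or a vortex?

vortex

At P (2.6, -2.2) the arrows circulate clockwise. Divergence ≈0, curl about -4 — near-zero divergence with nonzero curl is a vortex.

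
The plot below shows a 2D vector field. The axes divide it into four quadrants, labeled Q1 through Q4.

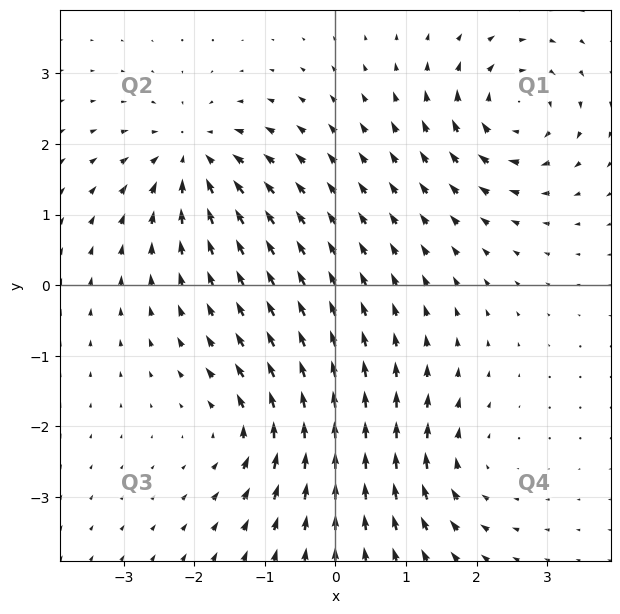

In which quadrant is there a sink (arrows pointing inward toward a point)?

The sink sits at approximately (-2.0, 1.8), which lies in quadrant Q2. The divergence there is about -6, negative as expected for a sink.

Q2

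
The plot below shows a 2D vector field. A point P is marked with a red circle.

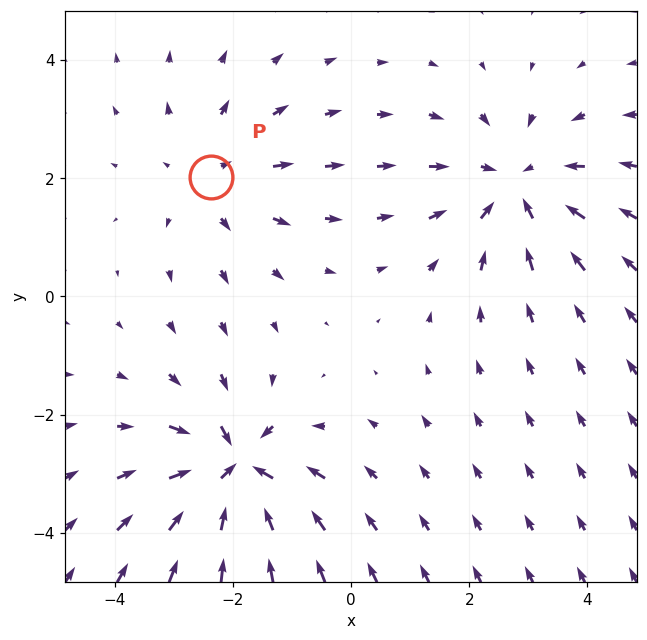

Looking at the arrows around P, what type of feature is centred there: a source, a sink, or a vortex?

source

At P (-2.4, 2.0) the arrows spread outward. Divergence about +3, curl ≈0 — positive divergence with near-zero curl is a source.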